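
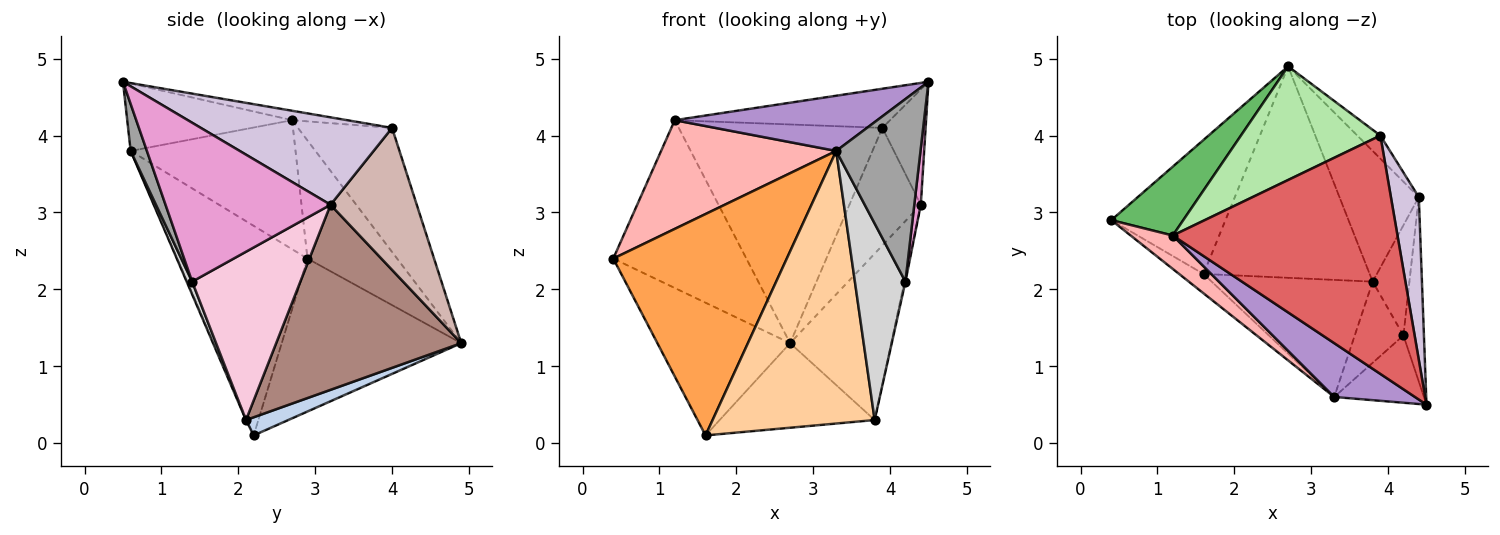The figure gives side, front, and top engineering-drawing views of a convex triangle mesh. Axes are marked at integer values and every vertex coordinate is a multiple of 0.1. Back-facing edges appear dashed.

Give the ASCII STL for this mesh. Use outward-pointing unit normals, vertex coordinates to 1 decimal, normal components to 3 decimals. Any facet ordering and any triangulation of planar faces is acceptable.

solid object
 facet normal -0.689 0.510 -0.515
  outer loop
   vertex 1.6 2.2 0.1
   vertex 0.4 2.9 2.4
   vertex 2.7 4.9 1.3
  endloop
 endfacet
 facet normal 0.101 0.370 -0.924
  outer loop
   vertex 3.8 2.1 0.3
   vertex 1.6 2.2 0.1
   vertex 2.7 4.9 1.3
  endloop
 endfacet
 facet normal -0.599 -0.798 -0.070
  outer loop
   vertex 3.3 0.6 3.8
   vertex 0.4 2.9 2.4
   vertex 1.6 2.2 0.1
  endloop
 endfacet
 facet normal -0.006 -0.919 -0.395
  outer loop
   vertex 3.3 0.6 3.8
   vertex 1.6 2.2 0.1
   vertex 3.8 2.1 0.3
  endloop
 endfacet
 facet normal -0.529 0.785 0.322
  outer loop
   vertex 1.2 2.7 4.2
   vertex 2.7 4.9 1.3
   vertex 0.4 2.9 2.4
  endloop
 endfacet
 facet normal -0.380 0.821 0.427
  outer loop
   vertex 1.2 2.7 4.2
   vertex 3.9 4.0 4.1
   vertex 2.7 4.9 1.3
  endloop
 endfacet
 facet normal -0.041 0.162 0.986
  outer loop
   vertex 1.2 2.7 4.2
   vertex 4.5 0.5 4.7
   vertex 3.9 4.0 4.1
  endloop
 endfacet
 facet normal -0.669 -0.711 0.218
  outer loop
   vertex 1.2 2.7 4.2
   vertex 0.4 2.9 2.4
   vertex 3.3 0.6 3.8
  endloop
 endfacet
 facet normal -0.504 -0.619 0.603
  outer loop
   vertex 1.2 2.7 4.2
   vertex 3.3 0.6 3.8
   vertex 4.5 0.5 4.7
  endloop
 endfacet
 facet normal 0.931 0.211 0.297
  outer loop
   vertex 4.4 3.2 3.1
   vertex 3.9 4.0 4.1
   vertex 4.5 0.5 4.7
  endloop
 endfacet
 facet normal 0.821 0.449 -0.352
  outer loop
   vertex 4.4 3.2 3.1
   vertex 3.8 2.1 0.3
   vertex 2.7 4.9 1.3
  endloop
 endfacet
 facet normal 0.764 0.633 -0.124
  outer loop
   vertex 4.4 3.2 3.1
   vertex 2.7 4.9 1.3
   vertex 3.9 4.0 4.1
  endloop
 endfacet
 facet normal 0.991 -0.039 -0.128
  outer loop
   vertex 4.2 1.4 2.1
   vertex 4.4 3.2 3.1
   vertex 4.5 0.5 4.7
  endloop
 endfacet
 facet normal 0.977 0.010 -0.213
  outer loop
   vertex 4.2 1.4 2.1
   vertex 3.8 2.1 0.3
   vertex 4.4 3.2 3.1
  endloop
 endfacet
 facet normal 0.178 -0.923 -0.340
  outer loop
   vertex 4.2 1.4 2.1
   vertex 4.5 0.5 4.7
   vertex 3.3 0.6 3.8
  endloop
 endfacet
 facet normal 0.100 -0.920 -0.380
  outer loop
   vertex 4.2 1.4 2.1
   vertex 3.3 0.6 3.8
   vertex 3.8 2.1 0.3
  endloop
 endfacet
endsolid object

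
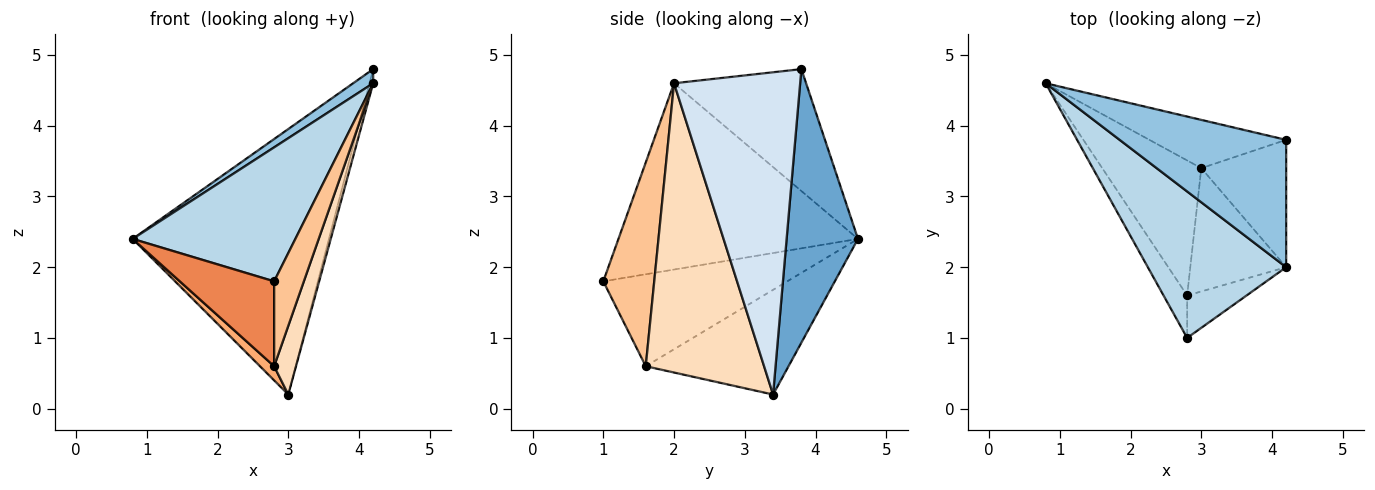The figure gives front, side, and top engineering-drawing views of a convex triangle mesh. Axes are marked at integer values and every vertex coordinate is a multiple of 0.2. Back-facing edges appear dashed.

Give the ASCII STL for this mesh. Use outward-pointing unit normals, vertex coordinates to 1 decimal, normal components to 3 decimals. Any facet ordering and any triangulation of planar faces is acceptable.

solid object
 facet normal 0.337 0.926 -0.168
  outer loop
   vertex 3.0 3.4 0.2
   vertex 0.8 4.6 2.4
   vertex 4.2 3.8 4.8
  endloop
 endfacet
 facet normal -0.588 -0.089 0.804
  outer loop
   vertex 4.2 2.0 4.6
   vertex 4.2 3.8 4.8
   vertex 0.8 4.6 2.4
  endloop
 endfacet
 facet normal -0.705 -0.479 0.523
  outer loop
   vertex 4.2 2.0 4.6
   vertex 0.8 4.6 2.4
   vertex 2.8 1.0 1.8
  endloop
 endfacet
 facet normal 0.967 0.028 -0.255
  outer loop
   vertex 4.2 2.0 4.6
   vertex 3.0 3.4 0.2
   vertex 4.2 3.8 4.8
  endloop
 endfacet
 facet normal -0.868 -0.445 -0.222
  outer loop
   vertex 2.8 1.6 0.6
   vertex 2.8 1.0 1.8
   vertex 0.8 4.6 2.4
  endloop
 endfacet
 facet normal -0.725 -0.072 -0.685
  outer loop
   vertex 2.8 1.6 0.6
   vertex 0.8 4.6 2.4
   vertex 3.0 3.4 0.2
  endloop
 endfacet
 facet normal 0.838 -0.489 -0.244
  outer loop
   vertex 2.8 1.6 0.6
   vertex 4.2 2.0 4.6
   vertex 2.8 1.0 1.8
  endloop
 endfacet
 facet normal 0.935 -0.173 -0.310
  outer loop
   vertex 2.8 1.6 0.6
   vertex 3.0 3.4 0.2
   vertex 4.2 2.0 4.6
  endloop
 endfacet
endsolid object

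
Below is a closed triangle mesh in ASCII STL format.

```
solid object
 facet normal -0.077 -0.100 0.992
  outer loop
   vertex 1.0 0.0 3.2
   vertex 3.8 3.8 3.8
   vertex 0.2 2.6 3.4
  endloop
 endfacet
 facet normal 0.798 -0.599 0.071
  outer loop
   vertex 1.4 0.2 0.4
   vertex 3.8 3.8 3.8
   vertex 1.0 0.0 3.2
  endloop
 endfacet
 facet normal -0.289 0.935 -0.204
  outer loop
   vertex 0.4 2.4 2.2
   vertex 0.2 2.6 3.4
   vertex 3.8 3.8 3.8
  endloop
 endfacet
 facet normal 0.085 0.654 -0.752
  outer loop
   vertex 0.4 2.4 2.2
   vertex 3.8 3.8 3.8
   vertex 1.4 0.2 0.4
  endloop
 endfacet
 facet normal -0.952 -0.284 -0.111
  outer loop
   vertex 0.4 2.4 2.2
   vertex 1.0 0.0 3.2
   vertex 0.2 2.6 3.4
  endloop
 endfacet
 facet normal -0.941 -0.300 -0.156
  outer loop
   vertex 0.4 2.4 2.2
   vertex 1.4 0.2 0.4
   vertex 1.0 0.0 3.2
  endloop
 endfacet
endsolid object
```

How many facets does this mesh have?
6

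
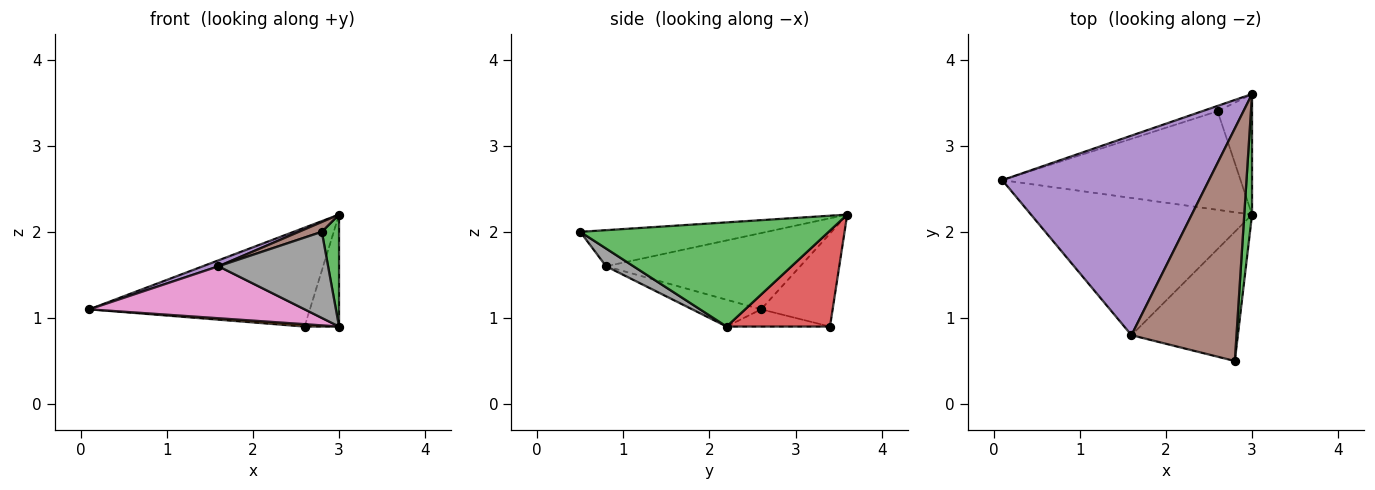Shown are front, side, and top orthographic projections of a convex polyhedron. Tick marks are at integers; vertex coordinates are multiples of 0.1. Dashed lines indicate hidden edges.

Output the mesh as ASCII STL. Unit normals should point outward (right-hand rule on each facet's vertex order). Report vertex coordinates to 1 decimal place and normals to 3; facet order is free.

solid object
 facet normal -0.308 0.950 -0.051
  outer loop
   vertex 2.6 3.4 0.9
   vertex 0.1 2.6 1.1
   vertex 3.0 3.6 2.2
  endloop
 endfacet
 facet normal -0.072 -0.024 -0.997
  outer loop
   vertex 3.0 2.2 0.9
   vertex 0.1 2.6 1.1
   vertex 2.6 3.4 0.9
  endloop
 endfacet
 facet normal 0.995 -0.069 0.074
  outer loop
   vertex 3.0 2.2 0.9
   vertex 3.0 3.6 2.2
   vertex 2.8 0.5 2.0
  endloop
 endfacet
 facet normal 0.898 0.299 -0.322
  outer loop
   vertex 3.0 2.2 0.9
   vertex 2.6 3.4 0.9
   vertex 3.0 3.6 2.2
  endloop
 endfacet
 facet normal -0.346 -0.028 0.938
  outer loop
   vertex 1.6 0.8 1.6
   vertex 3.0 3.6 2.2
   vertex 0.1 2.6 1.1
  endloop
 endfacet
 facet normal -0.325 -0.040 0.945
  outer loop
   vertex 1.6 0.8 1.6
   vertex 2.8 0.5 2.0
   vertex 3.0 3.6 2.2
  endloop
 endfacet
 facet normal -0.113 -0.352 -0.929
  outer loop
   vertex 1.6 0.8 1.6
   vertex 0.1 2.6 1.1
   vertex 3.0 2.2 0.9
  endloop
 endfacet
 facet normal 0.137 -0.549 -0.824
  outer loop
   vertex 1.6 0.8 1.6
   vertex 3.0 2.2 0.9
   vertex 2.8 0.5 2.0
  endloop
 endfacet
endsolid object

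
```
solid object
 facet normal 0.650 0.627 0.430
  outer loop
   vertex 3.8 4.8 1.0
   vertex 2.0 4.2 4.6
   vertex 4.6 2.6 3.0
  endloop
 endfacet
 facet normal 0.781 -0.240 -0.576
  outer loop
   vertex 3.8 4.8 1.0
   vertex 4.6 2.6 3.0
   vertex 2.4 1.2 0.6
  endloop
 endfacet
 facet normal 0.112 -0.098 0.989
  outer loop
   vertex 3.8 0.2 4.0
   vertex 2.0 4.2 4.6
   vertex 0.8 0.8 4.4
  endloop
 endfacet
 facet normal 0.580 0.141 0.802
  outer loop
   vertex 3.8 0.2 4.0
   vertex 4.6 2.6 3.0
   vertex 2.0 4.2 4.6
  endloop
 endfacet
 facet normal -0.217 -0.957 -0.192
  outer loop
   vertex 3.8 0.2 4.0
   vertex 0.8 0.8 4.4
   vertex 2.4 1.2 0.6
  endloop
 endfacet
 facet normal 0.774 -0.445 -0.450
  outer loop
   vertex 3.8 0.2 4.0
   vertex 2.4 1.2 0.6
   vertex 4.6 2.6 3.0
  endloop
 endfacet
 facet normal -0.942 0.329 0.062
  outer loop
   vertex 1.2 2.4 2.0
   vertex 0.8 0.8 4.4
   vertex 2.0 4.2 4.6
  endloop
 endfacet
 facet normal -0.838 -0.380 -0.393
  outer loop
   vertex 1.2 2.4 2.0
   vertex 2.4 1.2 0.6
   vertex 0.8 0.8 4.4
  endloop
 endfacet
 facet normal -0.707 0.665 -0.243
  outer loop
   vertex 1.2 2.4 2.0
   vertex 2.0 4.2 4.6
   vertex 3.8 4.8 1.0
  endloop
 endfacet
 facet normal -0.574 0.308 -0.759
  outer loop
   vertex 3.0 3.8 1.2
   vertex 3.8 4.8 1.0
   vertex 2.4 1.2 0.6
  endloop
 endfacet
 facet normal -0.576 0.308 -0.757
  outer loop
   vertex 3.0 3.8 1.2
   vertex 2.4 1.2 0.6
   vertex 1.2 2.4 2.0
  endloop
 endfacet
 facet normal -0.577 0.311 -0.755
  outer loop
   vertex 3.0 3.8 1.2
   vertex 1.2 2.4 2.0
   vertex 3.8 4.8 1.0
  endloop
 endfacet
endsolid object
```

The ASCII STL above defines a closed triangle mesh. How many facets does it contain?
12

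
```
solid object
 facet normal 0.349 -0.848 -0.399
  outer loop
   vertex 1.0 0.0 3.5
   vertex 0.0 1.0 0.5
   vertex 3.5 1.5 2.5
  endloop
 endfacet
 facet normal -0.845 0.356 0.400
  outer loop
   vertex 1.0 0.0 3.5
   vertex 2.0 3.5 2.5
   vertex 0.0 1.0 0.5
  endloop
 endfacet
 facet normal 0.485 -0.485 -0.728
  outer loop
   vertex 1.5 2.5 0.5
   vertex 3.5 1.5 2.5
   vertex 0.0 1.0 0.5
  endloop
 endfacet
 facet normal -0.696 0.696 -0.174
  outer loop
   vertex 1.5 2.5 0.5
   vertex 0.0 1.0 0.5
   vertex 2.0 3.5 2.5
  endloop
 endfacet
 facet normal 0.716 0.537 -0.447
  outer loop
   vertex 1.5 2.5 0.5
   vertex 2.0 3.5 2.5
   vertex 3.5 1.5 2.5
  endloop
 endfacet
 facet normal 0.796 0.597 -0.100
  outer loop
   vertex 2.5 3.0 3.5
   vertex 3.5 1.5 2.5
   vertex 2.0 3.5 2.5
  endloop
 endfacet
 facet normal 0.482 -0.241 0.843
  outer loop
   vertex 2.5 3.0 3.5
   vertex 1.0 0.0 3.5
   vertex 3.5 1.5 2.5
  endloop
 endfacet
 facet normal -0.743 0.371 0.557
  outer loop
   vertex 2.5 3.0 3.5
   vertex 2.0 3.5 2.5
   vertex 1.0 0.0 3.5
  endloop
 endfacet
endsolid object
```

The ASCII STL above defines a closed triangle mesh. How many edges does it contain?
12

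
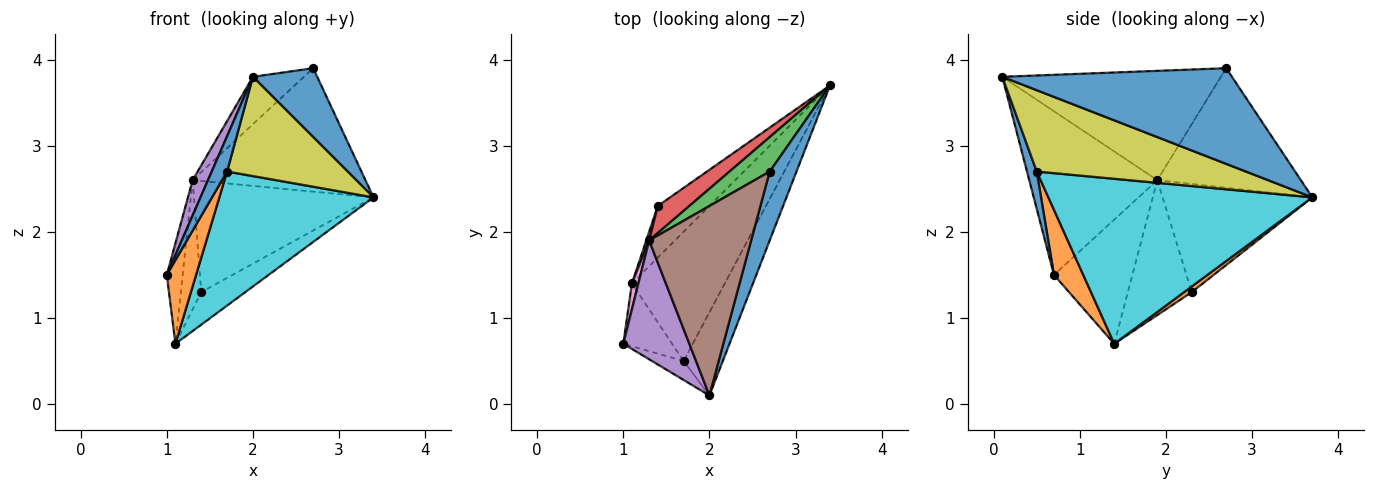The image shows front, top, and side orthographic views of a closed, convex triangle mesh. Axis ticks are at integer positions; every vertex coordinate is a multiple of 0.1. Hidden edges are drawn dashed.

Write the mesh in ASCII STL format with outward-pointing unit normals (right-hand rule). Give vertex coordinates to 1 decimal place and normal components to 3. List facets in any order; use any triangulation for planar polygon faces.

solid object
 facet normal 0.930 -0.260 0.260
  outer loop
   vertex 2.7 2.7 3.9
   vertex 2.0 0.1 3.8
   vertex 3.4 3.7 2.4
  endloop
 endfacet
 facet normal 0.092 0.531 -0.842
  outer loop
   vertex 1.1 1.4 0.7
   vertex 1.4 2.3 1.3
   vertex 3.4 3.7 2.4
  endloop
 endfacet
 facet normal -0.625 0.752 0.210
  outer loop
   vertex 1.3 1.9 2.6
   vertex 2.7 2.7 3.9
   vertex 3.4 3.7 2.4
  endloop
 endfacet
 facet normal -0.630 0.755 0.184
  outer loop
   vertex 1.3 1.9 2.6
   vertex 3.4 3.7 2.4
   vertex 1.4 2.3 1.3
  endloop
 endfacet
 facet normal -0.922 -0.110 0.372
  outer loop
   vertex 1.3 1.9 2.6
   vertex 1.0 0.7 1.5
   vertex 2.0 0.1 3.8
  endloop
 endfacet
 facet normal -0.721 0.168 0.673
  outer loop
   vertex 1.3 1.9 2.6
   vertex 2.0 0.1 3.8
   vertex 2.7 2.7 3.9
  endloop
 endfacet
 facet normal -0.979 0.198 0.051
  outer loop
   vertex 1.3 1.9 2.6
   vertex 1.1 1.4 0.7
   vertex 1.0 0.7 1.5
  endloop
 endfacet
 facet normal -0.952 0.304 0.020
  outer loop
   vertex 1.3 1.9 2.6
   vertex 1.4 2.3 1.3
   vertex 1.1 1.4 0.7
  endloop
 endfacet
 facet normal 0.799 -0.461 -0.386
  outer loop
   vertex 1.7 0.5 2.7
   vertex 3.4 3.7 2.4
   vertex 2.0 0.1 3.8
  endloop
 endfacet
 facet normal 0.777 -0.454 -0.437
  outer loop
   vertex 1.7 0.5 2.7
   vertex 1.1 1.4 0.7
   vertex 3.4 3.7 2.4
  endloop
 endfacet
 facet normal 0.488 -0.769 -0.413
  outer loop
   vertex 1.7 0.5 2.7
   vertex 2.0 0.1 3.8
   vertex 1.0 0.7 1.5
  endloop
 endfacet
 facet normal 0.625 -0.625 -0.469
  outer loop
   vertex 1.7 0.5 2.7
   vertex 1.0 0.7 1.5
   vertex 1.1 1.4 0.7
  endloop
 endfacet
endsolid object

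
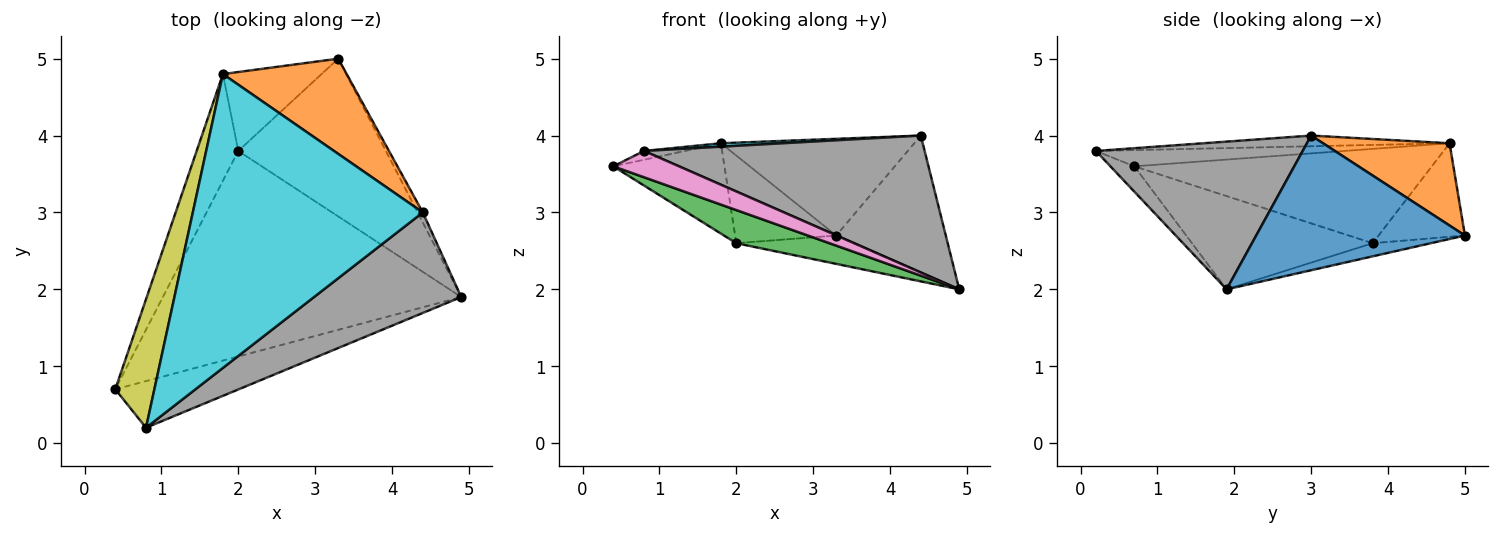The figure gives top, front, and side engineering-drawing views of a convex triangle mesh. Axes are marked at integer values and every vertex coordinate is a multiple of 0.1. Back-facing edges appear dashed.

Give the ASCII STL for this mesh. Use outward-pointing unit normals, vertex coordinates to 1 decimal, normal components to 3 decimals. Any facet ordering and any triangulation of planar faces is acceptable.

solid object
 facet normal 0.885 0.464 -0.034
  outer loop
   vertex 4.4 3.0 4.0
   vertex 4.9 1.9 2.0
   vertex 3.3 5.0 2.7
  endloop
 endfacet
 facet normal 0.423 0.646 0.636
  outer loop
   vertex 1.8 4.8 3.9
   vertex 4.4 3.0 4.0
   vertex 3.3 5.0 2.7
  endloop
 endfacet
 facet normal -0.295 -0.152 -0.943
  outer loop
   vertex 2.0 3.8 2.6
   vertex 4.9 1.9 2.0
   vertex 0.4 0.7 3.6
  endloop
 endfacet
 facet normal -0.087 0.176 -0.980
  outer loop
   vertex 2.0 3.8 2.6
   vertex 3.3 5.0 2.7
   vertex 4.9 1.9 2.0
  endloop
 endfacet
 facet normal -0.866 0.324 -0.382
  outer loop
   vertex 2.0 3.8 2.6
   vertex 0.4 0.7 3.6
   vertex 1.8 4.8 3.9
  endloop
 endfacet
 facet normal -0.536 0.627 -0.565
  outer loop
   vertex 2.0 3.8 2.6
   vertex 1.8 4.8 3.9
   vertex 3.3 5.0 2.7
  endloop
 endfacet
 facet normal -0.176 -0.484 -0.857
  outer loop
   vertex 0.8 0.2 3.8
   vertex 0.4 0.7 3.6
   vertex 4.9 1.9 2.0
  endloop
 endfacet
 facet normal 0.511 -0.693 0.509
  outer loop
   vertex 0.8 0.2 3.8
   vertex 4.9 1.9 2.0
   vertex 4.4 3.0 4.0
  endloop
 endfacet
 facet normal -0.382 0.063 0.922
  outer loop
   vertex 0.8 0.2 3.8
   vertex 1.8 4.8 3.9
   vertex 0.4 0.7 3.6
  endloop
 endfacet
 facet normal -0.046 -0.012 0.999
  outer loop
   vertex 0.8 0.2 3.8
   vertex 4.4 3.0 4.0
   vertex 1.8 4.8 3.9
  endloop
 endfacet
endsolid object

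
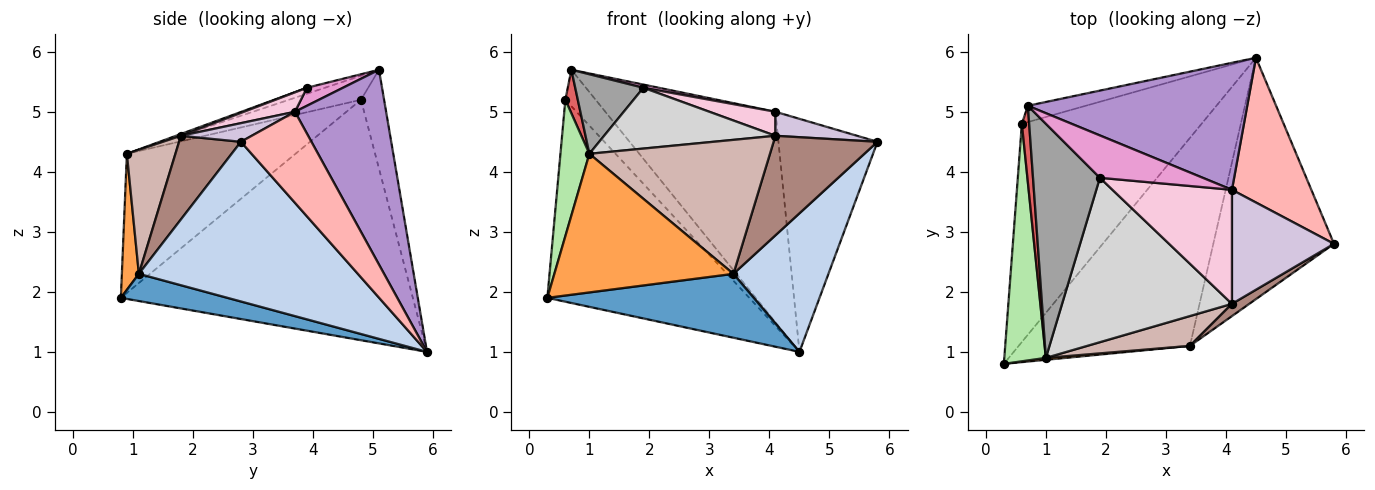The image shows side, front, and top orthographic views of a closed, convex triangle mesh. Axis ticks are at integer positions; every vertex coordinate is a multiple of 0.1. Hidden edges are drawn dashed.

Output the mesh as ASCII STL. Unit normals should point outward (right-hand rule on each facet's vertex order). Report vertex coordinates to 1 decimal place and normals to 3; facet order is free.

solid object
 facet normal 0.150 -0.290 -0.945
  outer loop
   vertex 3.4 1.1 2.3
   vertex 0.3 0.8 1.9
   vertex 4.5 5.9 1.0
  endloop
 endfacet
 facet normal 0.754 -0.327 -0.570
  outer loop
   vertex 3.4 1.1 2.3
   vertex 4.5 5.9 1.0
   vertex 5.8 2.8 4.5
  endloop
 endfacet
 facet normal 0.095 -0.995 0.014
  outer loop
   vertex 3.4 1.1 2.3
   vertex 1.0 0.9 4.3
   vertex 0.3 0.8 1.9
  endloop
 endfacet
 facet normal -0.701 0.485 -0.524
  outer loop
   vertex 0.6 4.8 5.2
   vertex 4.5 5.9 1.0
   vertex 0.3 0.8 1.9
  endloop
 endfacet
 facet normal -0.572 0.749 -0.335
  outer loop
   vertex 0.6 4.8 5.2
   vertex 0.7 5.1 5.7
   vertex 4.5 5.9 1.0
  endloop
 endfacet
 facet normal -0.945 -0.162 0.283
  outer loop
   vertex 0.6 4.8 5.2
   vertex 0.3 0.8 1.9
   vertex 1.0 0.9 4.3
  endloop
 endfacet
 facet normal -0.944 -0.163 0.287
  outer loop
   vertex 0.6 4.8 5.2
   vertex 1.0 0.9 4.3
   vertex 0.7 5.1 5.7
  endloop
 endfacet
 facet normal 0.518 0.727 0.452
  outer loop
   vertex 4.1 3.7 5.0
   vertex 5.8 2.8 4.5
   vertex 4.5 5.9 1.0
  endloop
 endfacet
 facet normal 0.417 0.778 0.470
  outer loop
   vertex 4.1 3.7 5.0
   vertex 4.5 5.9 1.0
   vertex 0.7 5.1 5.7
  endloop
 endfacet
 facet normal 0.176 -0.203 0.963
  outer loop
   vertex 4.1 1.8 4.6
   vertex 5.8 2.8 4.5
   vertex 4.1 3.7 5.0
  endloop
 endfacet
 facet normal 0.509 -0.854 0.105
  outer loop
   vertex 4.1 1.8 4.6
   vertex 3.4 1.1 2.3
   vertex 5.8 2.8 4.5
  endloop
 endfacet
 facet normal 0.254 -0.944 0.210
  outer loop
   vertex 4.1 1.8 4.6
   vertex 1.0 0.9 4.3
   vertex 3.4 1.1 2.3
  endloop
 endfacet
 facet normal 0.172 -0.074 0.982
  outer loop
   vertex 1.9 3.9 5.4
   vertex 4.1 3.7 5.0
   vertex 0.7 5.1 5.7
  endloop
 endfacet
 facet normal 0.157 -0.203 0.966
  outer loop
   vertex 1.9 3.9 5.4
   vertex 4.1 1.8 4.6
   vertex 4.1 3.7 5.0
  endloop
 endfacet
 facet normal -0.085 -0.321 0.943
  outer loop
   vertex 1.9 3.9 5.4
   vertex 0.7 5.1 5.7
   vertex 1.0 0.9 4.3
  endloop
 endfacet
 facet normal 0.010 -0.347 0.938
  outer loop
   vertex 1.9 3.9 5.4
   vertex 1.0 0.9 4.3
   vertex 4.1 1.8 4.6
  endloop
 endfacet
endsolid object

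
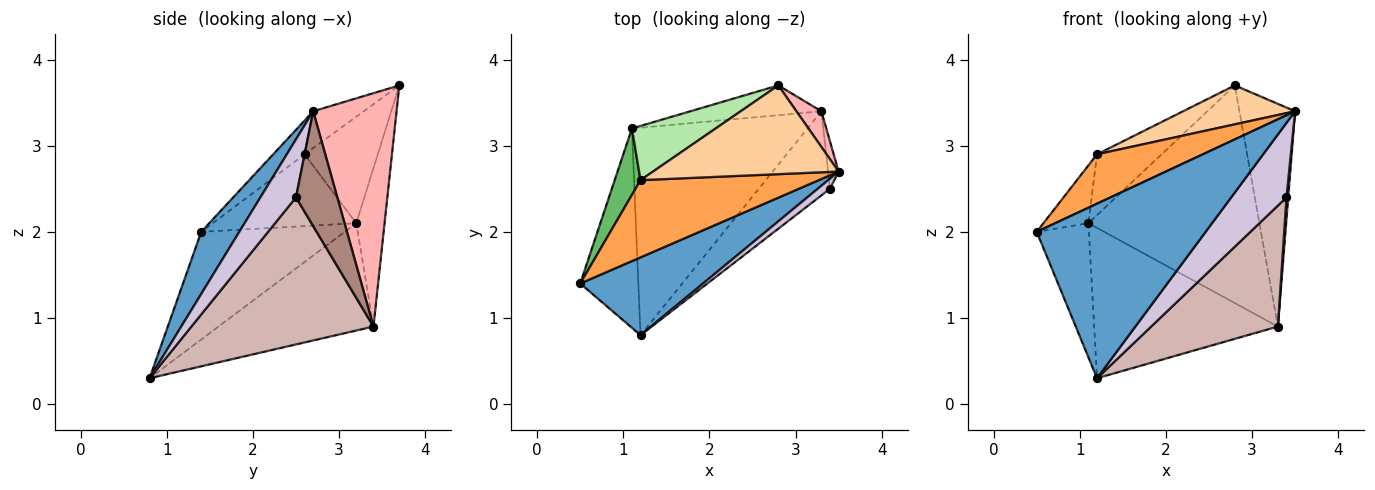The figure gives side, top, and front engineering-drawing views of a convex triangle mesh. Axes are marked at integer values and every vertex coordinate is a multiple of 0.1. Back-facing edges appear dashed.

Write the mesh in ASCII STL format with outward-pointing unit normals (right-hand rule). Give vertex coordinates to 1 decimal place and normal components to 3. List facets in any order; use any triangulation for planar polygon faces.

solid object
 facet normal 0.202 -0.895 0.399
  outer loop
   vertex 1.2 0.8 0.3
   vertex 3.5 2.7 3.4
   vertex 0.5 1.4 2.0
  endloop
 endfacet
 facet normal -0.838 0.305 -0.453
  outer loop
   vertex 1.1 3.2 2.1
   vertex 1.2 0.8 0.3
   vertex 0.5 1.4 2.0
  endloop
 endfacet
 facet normal -0.158 -0.532 0.832
  outer loop
   vertex 1.2 2.6 2.9
   vertex 0.5 1.4 2.0
   vertex 3.5 2.7 3.4
  endloop
 endfacet
 facet normal -0.179 -0.395 0.901
  outer loop
   vertex 1.2 2.6 2.9
   vertex 3.5 2.7 3.4
   vertex 2.8 3.7 3.7
  endloop
 endfacet
 facet normal -0.902 0.283 0.325
  outer loop
   vertex 1.2 2.6 2.9
   vertex 1.1 3.2 2.1
   vertex 0.5 1.4 2.0
  endloop
 endfacet
 facet normal -0.646 0.570 0.508
  outer loop
   vertex 1.2 2.6 2.9
   vertex 2.8 3.7 3.7
   vertex 1.1 3.2 2.1
  endloop
 endfacet
 facet normal -0.444 0.526 -0.726
  outer loop
   vertex 3.3 3.4 0.9
   vertex 1.2 0.8 0.3
   vertex 1.1 3.2 2.1
  endloop
 endfacet
 facet normal 0.828 0.553 0.089
  outer loop
   vertex 3.3 3.4 0.9
   vertex 2.8 3.7 3.7
   vertex 3.5 2.7 3.4
  endloop
 endfacet
 facet normal -0.162 0.978 -0.134
  outer loop
   vertex 3.3 3.4 0.9
   vertex 1.1 3.2 2.1
   vertex 2.8 3.7 3.7
  endloop
 endfacet
 facet normal 0.537 -0.836 0.113
  outer loop
   vertex 3.4 2.5 2.4
   vertex 3.5 2.7 3.4
   vertex 1.2 0.8 0.3
  endloop
 endfacet
 facet normal 0.995 -0.041 -0.091
  outer loop
   vertex 3.4 2.5 2.4
   vertex 3.3 3.4 0.9
   vertex 3.5 2.7 3.4
  endloop
 endfacet
 facet normal 0.763 -0.531 -0.369
  outer loop
   vertex 3.4 2.5 2.4
   vertex 1.2 0.8 0.3
   vertex 3.3 3.4 0.9
  endloop
 endfacet
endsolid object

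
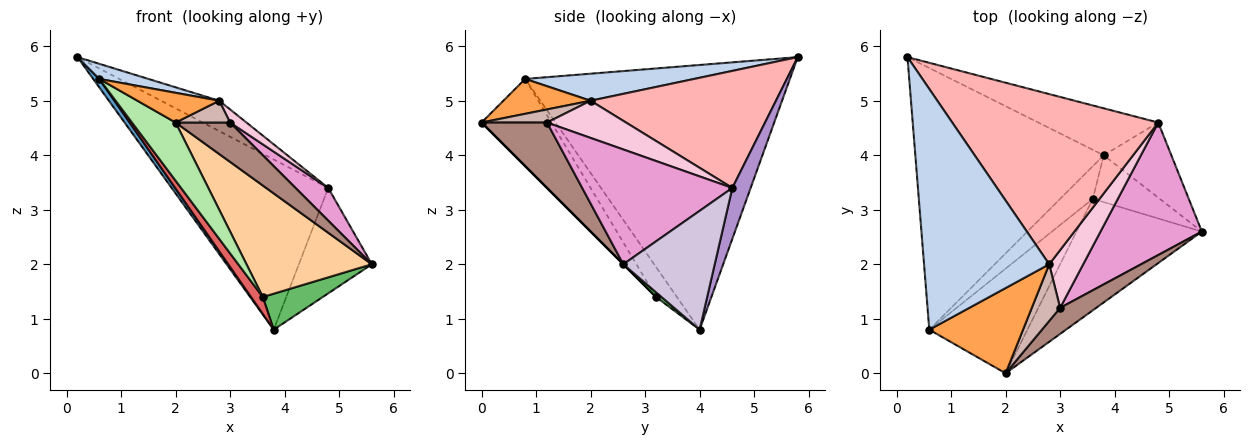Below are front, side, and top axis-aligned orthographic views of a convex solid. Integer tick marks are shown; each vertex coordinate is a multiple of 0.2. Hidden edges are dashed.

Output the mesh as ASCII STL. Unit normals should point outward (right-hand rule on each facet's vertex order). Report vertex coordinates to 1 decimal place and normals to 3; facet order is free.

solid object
 facet normal -0.815 -0.019 -0.580
  outer loop
   vertex 0.6 0.8 5.4
   vertex 0.2 5.8 5.8
   vertex 3.8 4.0 0.8
  endloop
 endfacet
 facet normal 0.211 -0.061 0.976
  outer loop
   vertex 0.6 0.8 5.4
   vertex 2.8 2.0 5.0
   vertex 0.2 5.8 5.8
  endloop
 endfacet
 facet normal 0.331 -0.311 0.891
  outer loop
   vertex 0.6 0.8 5.4
   vertex 2.0 0.0 4.6
   vertex 2.8 2.0 5.0
  endloop
 endfacet
 facet normal 0.000 -0.707 -0.707
  outer loop
   vertex 3.6 3.2 1.4
   vertex 5.6 2.6 2.0
   vertex 2.0 0.0 4.6
  endloop
 endfacet
 facet normal 0.055 -0.608 -0.792
  outer loop
   vertex 3.6 3.2 1.4
   vertex 3.8 4.0 0.8
   vertex 5.6 2.6 2.0
  endloop
 endfacet
 facet normal -0.614 -0.383 -0.690
  outer loop
   vertex 3.6 3.2 1.4
   vertex 2.0 0.0 4.6
   vertex 0.6 0.8 5.4
  endloop
 endfacet
 facet normal -0.631 -0.358 -0.688
  outer loop
   vertex 3.6 3.2 1.4
   vertex 0.6 0.8 5.4
   vertex 3.8 4.0 0.8
  endloop
 endfacet
 facet normal 0.488 0.153 0.859
  outer loop
   vertex 4.8 4.6 3.4
   vertex 0.2 5.8 5.8
   vertex 2.8 2.0 5.0
  endloop
 endfacet
 facet normal 0.112 0.958 -0.264
  outer loop
   vertex 4.8 4.6 3.4
   vertex 3.8 4.0 0.8
   vertex 0.2 5.8 5.8
  endloop
 endfacet
 facet normal 0.714 0.570 -0.406
  outer loop
   vertex 4.8 4.6 3.4
   vertex 5.6 2.6 2.0
   vertex 3.8 4.0 0.8
  endloop
 endfacet
 facet normal 0.707 -0.589 0.390
  outer loop
   vertex 3.0 1.2 4.6
   vertex 2.0 0.0 4.6
   vertex 5.6 2.6 2.0
  endloop
 endfacet
 facet normal 0.396 -0.330 0.857
  outer loop
   vertex 3.0 1.2 4.6
   vertex 2.8 2.0 5.0
   vertex 2.0 0.0 4.6
  endloop
 endfacet
 facet normal 0.740 -0.161 0.653
  outer loop
   vertex 3.0 1.2 4.6
   vertex 5.6 2.6 2.0
   vertex 4.8 4.6 3.4
  endloop
 endfacet
 facet normal 0.730 -0.151 0.667
  outer loop
   vertex 3.0 1.2 4.6
   vertex 4.8 4.6 3.4
   vertex 2.8 2.0 5.0
  endloop
 endfacet
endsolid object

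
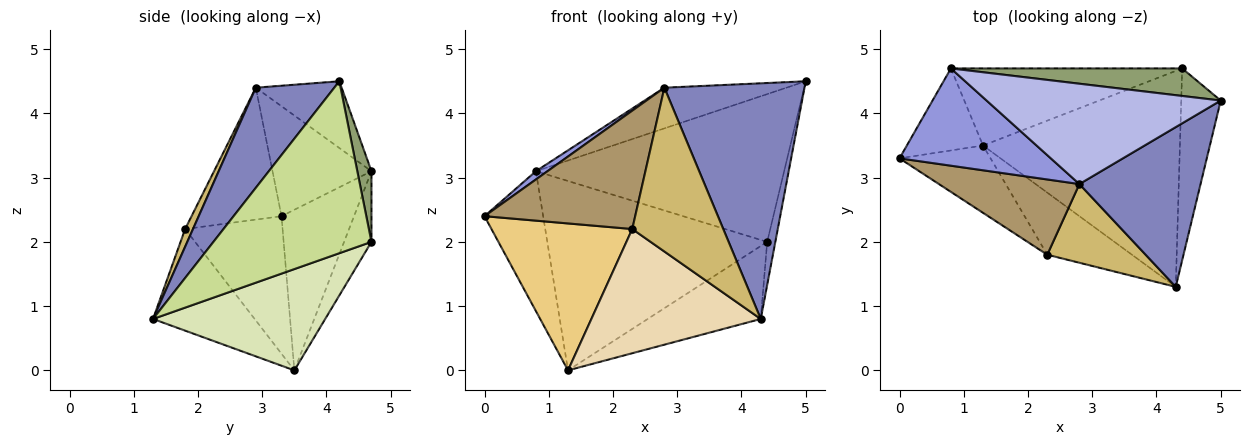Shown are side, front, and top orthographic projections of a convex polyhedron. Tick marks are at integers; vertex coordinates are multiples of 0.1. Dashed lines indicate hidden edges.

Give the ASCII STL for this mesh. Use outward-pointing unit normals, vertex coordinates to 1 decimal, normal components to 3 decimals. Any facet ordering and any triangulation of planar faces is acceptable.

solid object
 facet normal -0.730 0.590 -0.346
  outer loop
   vertex 0.8 4.7 3.1
   vertex 1.3 3.5 0.0
   vertex 0.0 3.3 2.4
  endloop
 endfacet
 facet normal 0.421 -0.751 0.509
  outer loop
   vertex 2.8 2.9 4.4
   vertex 4.3 1.3 0.8
   vertex 5.0 4.2 4.5
  endloop
 endfacet
 facet normal -0.586 -0.069 0.807
  outer loop
   vertex 2.8 2.9 4.4
   vertex 0.8 4.7 3.1
   vertex 0.0 3.3 2.4
  endloop
 endfacet
 facet normal -0.255 0.363 0.896
  outer loop
   vertex 2.8 2.9 4.4
   vertex 5.0 4.2 4.5
   vertex 0.8 4.7 3.1
  endloop
 endfacet
 facet normal 0.056 0.982 0.183
  outer loop
   vertex 4.4 4.7 2.0
   vertex 0.8 4.7 3.1
   vertex 5.0 4.2 4.5
  endloop
 endfacet
 facet normal -0.114 0.920 -0.375
  outer loop
   vertex 4.4 4.7 2.0
   vertex 1.3 3.5 0.0
   vertex 0.8 4.7 3.1
  endloop
 endfacet
 facet normal 0.973 0.050 -0.224
  outer loop
   vertex 4.4 4.7 2.0
   vertex 5.0 4.2 4.5
   vertex 4.3 1.3 0.8
  endloop
 endfacet
 facet normal 0.438 0.288 -0.852
  outer loop
   vertex 4.4 4.7 2.0
   vertex 4.3 1.3 0.8
   vertex 1.3 3.5 0.0
  endloop
 endfacet
 facet normal -0.450 -0.754 0.479
  outer loop
   vertex 2.3 1.8 2.2
   vertex 2.8 2.9 4.4
   vertex 0.0 3.3 2.4
  endloop
 endfacet
 facet normal 0.078 -0.899 0.432
  outer loop
   vertex 2.3 1.8 2.2
   vertex 4.3 1.3 0.8
   vertex 2.8 2.9 4.4
  endloop
 endfacet
 facet normal -0.533 -0.770 -0.353
  outer loop
   vertex 2.3 1.8 2.2
   vertex 0.0 3.3 2.4
   vertex 1.3 3.5 0.0
  endloop
 endfacet
 facet normal -0.473 -0.788 -0.394
  outer loop
   vertex 2.3 1.8 2.2
   vertex 1.3 3.5 0.0
   vertex 4.3 1.3 0.8
  endloop
 endfacet
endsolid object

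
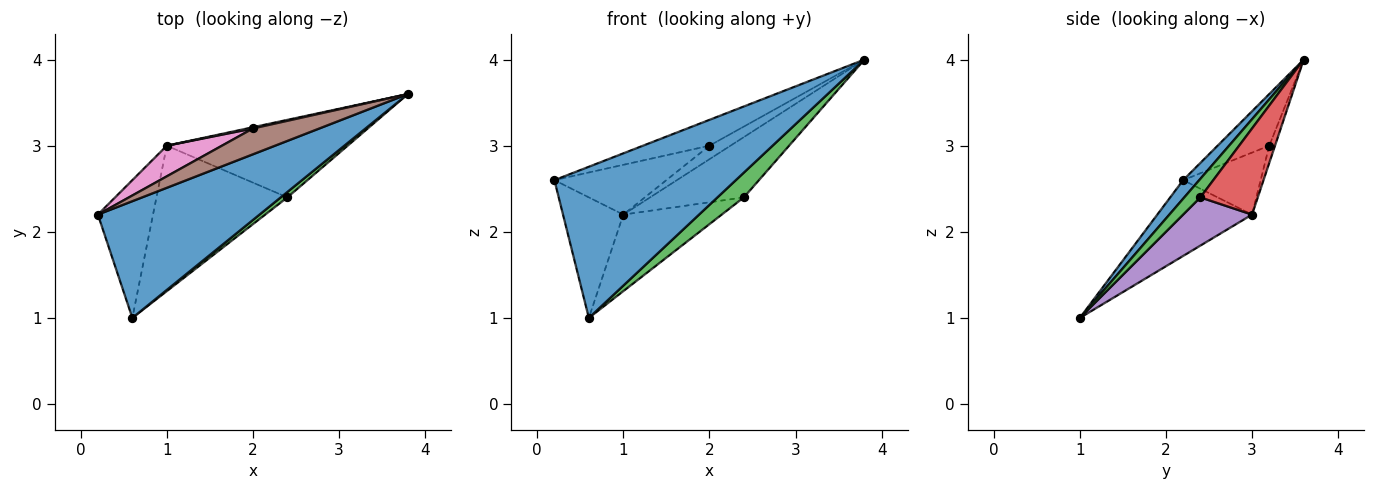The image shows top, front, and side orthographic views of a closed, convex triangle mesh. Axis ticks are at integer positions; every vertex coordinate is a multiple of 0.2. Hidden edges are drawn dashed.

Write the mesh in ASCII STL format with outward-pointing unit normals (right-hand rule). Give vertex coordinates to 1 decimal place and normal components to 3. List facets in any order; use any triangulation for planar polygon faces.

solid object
 facet normal 0.070 -0.790 0.610
  outer loop
   vertex 0.6 1.0 1.0
   vertex 3.8 3.6 4.0
   vertex 0.2 2.2 2.6
  endloop
 endfacet
 facet normal -0.719 0.458 -0.523
  outer loop
   vertex 1.0 3.0 2.2
   vertex 0.6 1.0 1.0
   vertex 0.2 2.2 2.6
  endloop
 endfacet
 facet normal 0.511 -0.840 0.183
  outer loop
   vertex 2.4 2.4 2.4
   vertex 3.8 3.6 4.0
   vertex 0.6 1.0 1.0
  endloop
 endfacet
 facet normal 0.352 0.575 -0.739
  outer loop
   vertex 2.4 2.4 2.4
   vertex 1.0 3.0 2.2
   vertex 3.8 3.6 4.0
  endloop
 endfacet
 facet normal 0.310 0.443 -0.841
  outer loop
   vertex 2.4 2.4 2.4
   vertex 0.6 1.0 1.0
   vertex 1.0 3.0 2.2
  endloop
 endfacet
 facet normal -0.482 0.620 0.620
  outer loop
   vertex 2.0 3.2 3.0
   vertex 0.2 2.2 2.6
   vertex 3.8 3.6 4.0
  endloop
 endfacet
 facet normal -0.508 0.734 0.451
  outer loop
   vertex 2.0 3.2 3.0
   vertex 1.0 3.0 2.2
   vertex 0.2 2.2 2.6
  endloop
 endfacet
 facet normal -0.262 0.961 0.087
  outer loop
   vertex 2.0 3.2 3.0
   vertex 3.8 3.6 4.0
   vertex 1.0 3.0 2.2
  endloop
 endfacet
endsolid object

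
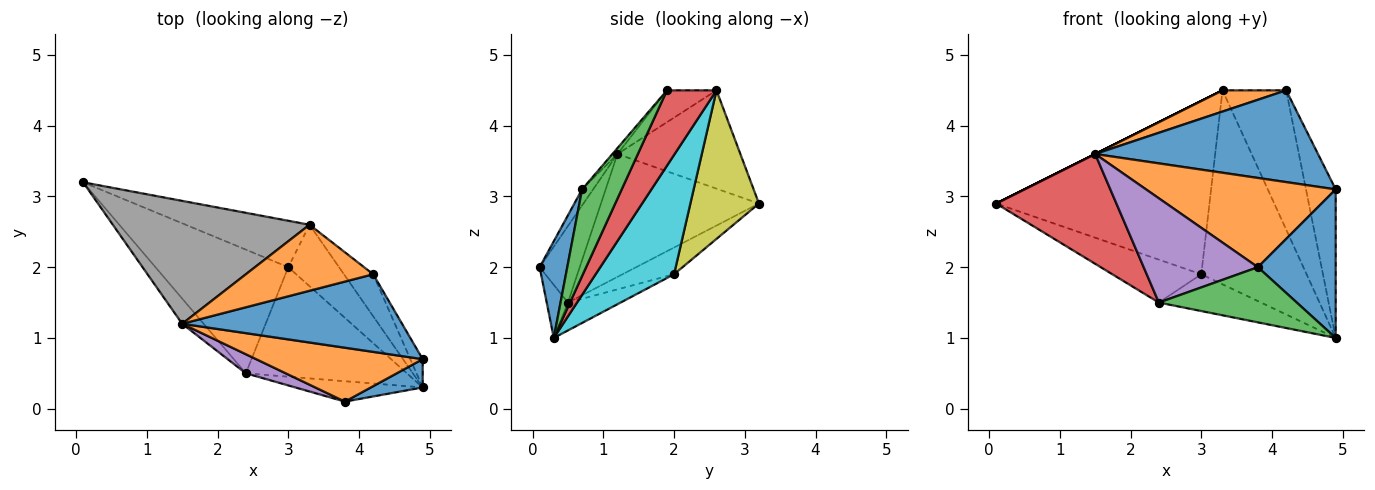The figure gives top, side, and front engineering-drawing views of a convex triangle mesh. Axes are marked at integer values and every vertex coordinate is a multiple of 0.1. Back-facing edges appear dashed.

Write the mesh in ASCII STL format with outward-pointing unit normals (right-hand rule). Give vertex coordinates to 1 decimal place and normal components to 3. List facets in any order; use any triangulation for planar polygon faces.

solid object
 facet normal 0.329 -0.928 0.177
  outer loop
   vertex 4.9 0.3 1.0
   vertex 4.9 0.7 3.1
   vertex 3.8 0.1 2.0
  endloop
 endfacet
 facet normal -0.050 -0.855 0.516
  outer loop
   vertex 1.5 1.2 3.6
   vertex 3.8 0.1 2.0
   vertex 4.9 0.7 3.1
  endloop
 endfacet
 facet normal -0.143 -0.928 -0.343
  outer loop
   vertex 2.4 0.5 1.5
   vertex 4.9 0.3 1.0
   vertex 3.8 0.1 2.0
  endloop
 endfacet
 facet normal -0.788 -0.600 -0.138
  outer loop
   vertex 2.4 0.5 1.5
   vertex 1.5 1.2 3.6
   vertex 0.1 3.2 2.9
  endloop
 endfacet
 facet normal -0.326 -0.930 0.170
  outer loop
   vertex 2.4 0.5 1.5
   vertex 3.8 0.1 2.0
   vertex 1.5 1.2 3.6
  endloop
 endfacet
 facet normal -0.187 0.322 -0.928
  outer loop
   vertex 2.4 0.5 1.5
   vertex 0.1 3.2 2.9
   vertex 3.0 2.0 1.9
  endloop
 endfacet
 facet normal -0.162 0.314 -0.935
  outer loop
   vertex 2.4 0.5 1.5
   vertex 3.0 2.0 1.9
   vertex 4.9 0.3 1.0
  endloop
 endfacet
 facet normal -0.447 0.000 0.894
  outer loop
   vertex 3.3 2.6 4.5
   vertex 0.1 3.2 2.9
   vertex 1.5 1.2 3.6
  endloop
 endfacet
 facet normal 0.297 0.923 -0.247
  outer loop
   vertex 3.3 2.6 4.5
   vertex 3.0 2.0 1.9
   vertex 0.1 3.2 2.9
  endloop
 endfacet
 facet normal 0.579 0.777 -0.246
  outer loop
   vertex 3.3 2.6 4.5
   vertex 4.9 0.3 1.0
   vertex 3.0 2.0 1.9
  endloop
 endfacet
 facet normal -0.017 -0.763 0.646
  outer loop
   vertex 4.2 1.9 4.5
   vertex 1.5 1.2 3.6
   vertex 4.9 0.7 3.1
  endloop
 endfacet
 facet normal -0.232 -0.298 0.926
  outer loop
   vertex 4.2 1.9 4.5
   vertex 3.3 2.6 4.5
   vertex 1.5 1.2 3.6
  endloop
 endfacet
 facet normal 0.795 0.596 -0.114
  outer loop
   vertex 4.2 1.9 4.5
   vertex 4.9 0.7 3.1
   vertex 4.9 0.3 1.0
  endloop
 endfacet
 facet normal 0.597 0.768 -0.232
  outer loop
   vertex 4.2 1.9 4.5
   vertex 4.9 0.3 1.0
   vertex 3.3 2.6 4.5
  endloop
 endfacet
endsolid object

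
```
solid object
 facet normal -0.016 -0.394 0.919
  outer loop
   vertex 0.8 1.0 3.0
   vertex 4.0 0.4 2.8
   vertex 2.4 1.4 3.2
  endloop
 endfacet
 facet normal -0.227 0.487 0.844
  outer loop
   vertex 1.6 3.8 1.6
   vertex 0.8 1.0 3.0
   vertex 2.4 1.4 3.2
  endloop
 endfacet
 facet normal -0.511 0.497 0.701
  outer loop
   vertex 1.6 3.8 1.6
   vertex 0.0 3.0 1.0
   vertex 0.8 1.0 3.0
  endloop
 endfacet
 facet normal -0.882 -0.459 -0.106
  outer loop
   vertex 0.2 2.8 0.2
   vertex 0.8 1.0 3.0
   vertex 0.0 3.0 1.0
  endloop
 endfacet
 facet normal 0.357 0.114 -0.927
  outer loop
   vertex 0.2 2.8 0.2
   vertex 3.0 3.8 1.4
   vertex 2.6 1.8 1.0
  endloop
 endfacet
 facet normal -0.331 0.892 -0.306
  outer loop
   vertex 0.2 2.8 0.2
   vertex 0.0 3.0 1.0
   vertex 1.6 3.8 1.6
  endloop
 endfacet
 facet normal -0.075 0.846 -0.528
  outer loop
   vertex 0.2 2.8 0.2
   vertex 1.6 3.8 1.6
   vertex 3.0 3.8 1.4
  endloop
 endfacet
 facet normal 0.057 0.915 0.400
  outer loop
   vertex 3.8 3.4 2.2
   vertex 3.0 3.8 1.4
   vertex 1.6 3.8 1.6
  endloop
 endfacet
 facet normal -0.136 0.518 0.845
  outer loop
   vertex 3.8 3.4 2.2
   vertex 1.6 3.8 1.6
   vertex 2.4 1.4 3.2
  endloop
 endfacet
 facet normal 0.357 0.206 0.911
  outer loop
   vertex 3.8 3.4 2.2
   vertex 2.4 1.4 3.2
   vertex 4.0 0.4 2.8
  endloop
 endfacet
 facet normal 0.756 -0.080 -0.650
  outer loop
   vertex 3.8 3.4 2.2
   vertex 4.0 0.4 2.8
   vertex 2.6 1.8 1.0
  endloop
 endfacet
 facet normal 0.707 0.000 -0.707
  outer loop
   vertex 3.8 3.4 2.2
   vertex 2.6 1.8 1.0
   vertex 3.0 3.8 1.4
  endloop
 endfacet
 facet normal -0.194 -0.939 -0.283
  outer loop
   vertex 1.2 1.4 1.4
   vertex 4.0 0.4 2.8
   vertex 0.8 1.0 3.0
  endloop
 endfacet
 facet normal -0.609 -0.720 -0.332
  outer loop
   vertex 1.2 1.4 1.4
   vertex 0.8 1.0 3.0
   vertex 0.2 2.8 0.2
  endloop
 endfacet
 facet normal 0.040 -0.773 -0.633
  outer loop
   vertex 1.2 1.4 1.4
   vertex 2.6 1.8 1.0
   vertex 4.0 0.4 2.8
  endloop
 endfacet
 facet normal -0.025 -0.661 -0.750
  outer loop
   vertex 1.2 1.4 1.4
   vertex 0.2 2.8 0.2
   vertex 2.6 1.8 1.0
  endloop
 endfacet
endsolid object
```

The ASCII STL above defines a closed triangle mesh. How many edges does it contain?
24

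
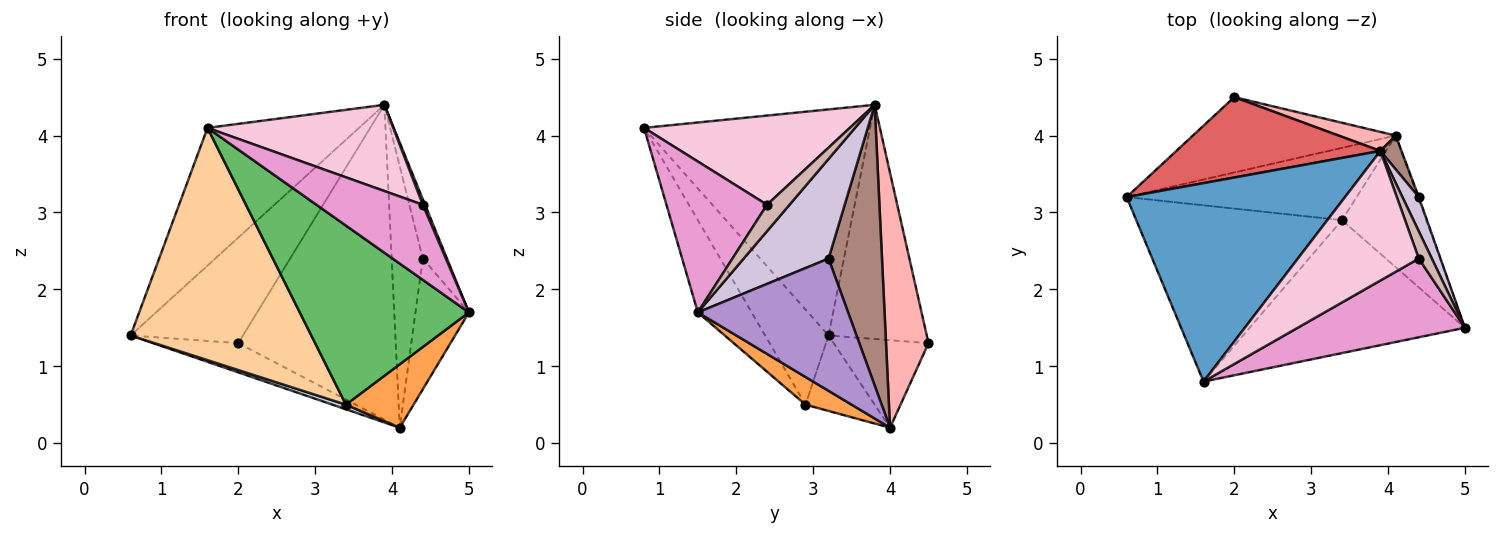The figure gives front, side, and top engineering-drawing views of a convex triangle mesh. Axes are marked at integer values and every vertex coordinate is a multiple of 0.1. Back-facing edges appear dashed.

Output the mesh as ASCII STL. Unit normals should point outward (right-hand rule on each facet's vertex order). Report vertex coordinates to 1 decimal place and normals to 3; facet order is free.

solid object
 facet normal -0.648 0.434 0.626
  outer loop
   vertex 1.6 0.8 4.1
   vertex 3.9 3.8 4.4
   vertex 0.6 3.2 1.4
  endloop
 endfacet
 facet normal -0.311 -0.061 -0.948
  outer loop
   vertex 3.4 2.9 0.5
   vertex 0.6 3.2 1.4
   vertex 4.1 4.0 0.2
  endloop
 endfacet
 facet normal 0.284 -0.416 -0.864
  outer loop
   vertex 3.4 2.9 0.5
   vertex 4.1 4.0 0.2
   vertex 5.0 1.5 1.7
  endloop
 endfacet
 facet normal -0.269 -0.767 -0.582
  outer loop
   vertex 3.4 2.9 0.5
   vertex 1.6 0.8 4.1
   vertex 0.6 3.2 1.4
  endloop
 endfacet
 facet normal -0.248 -0.778 -0.578
  outer loop
   vertex 3.4 2.9 0.5
   vertex 5.0 1.5 1.7
   vertex 1.6 0.8 4.1
  endloop
 endfacet
 facet normal -0.373 0.335 -0.865
  outer loop
   vertex 2.0 4.5 1.3
   vertex 4.1 4.0 0.2
   vertex 0.6 3.2 1.4
  endloop
 endfacet
 facet normal -0.571 0.653 0.497
  outer loop
   vertex 2.0 4.5 1.3
   vertex 0.6 3.2 1.4
   vertex 3.9 3.8 4.4
  endloop
 endfacet
 facet normal 0.260 0.964 0.058
  outer loop
   vertex 2.0 4.5 1.3
   vertex 3.9 3.8 4.4
   vertex 4.1 4.0 0.2
  endloop
 endfacet
 facet normal 0.942 0.335 -0.007
  outer loop
   vertex 4.4 3.2 2.4
   vertex 5.0 1.5 1.7
   vertex 4.1 4.0 0.2
  endloop
 endfacet
 facet normal 0.950 0.271 0.156
  outer loop
   vertex 4.4 3.2 2.4
   vertex 3.9 3.8 4.4
   vertex 5.0 1.5 1.7
  endloop
 endfacet
 facet normal 0.862 0.502 0.065
  outer loop
   vertex 4.4 3.2 2.4
   vertex 4.1 4.0 0.2
   vertex 3.9 3.8 4.4
  endloop
 endfacet
 facet normal 0.893 -0.090 0.441
  outer loop
   vertex 4.4 2.4 3.1
   vertex 5.0 1.5 1.7
   vertex 3.9 3.8 4.4
  endloop
 endfacet
 facet normal 0.547 -0.578 0.606
  outer loop
   vertex 4.4 2.4 3.1
   vertex 1.6 0.8 4.1
   vertex 5.0 1.5 1.7
  endloop
 endfacet
 facet normal 0.523 -0.472 0.710
  outer loop
   vertex 4.4 2.4 3.1
   vertex 3.9 3.8 4.4
   vertex 1.6 0.8 4.1
  endloop
 endfacet
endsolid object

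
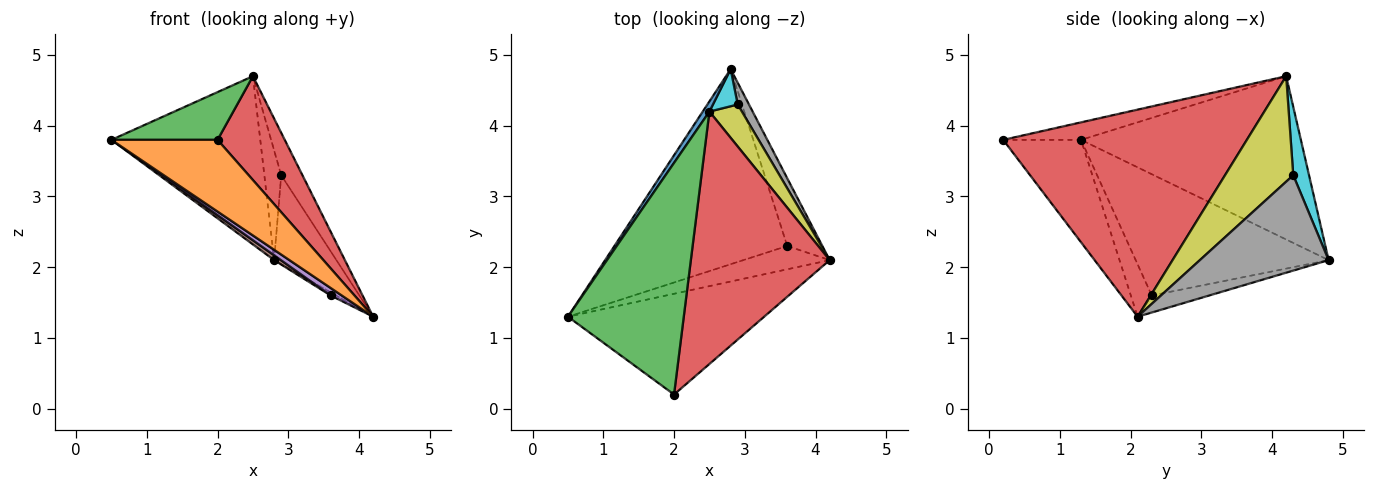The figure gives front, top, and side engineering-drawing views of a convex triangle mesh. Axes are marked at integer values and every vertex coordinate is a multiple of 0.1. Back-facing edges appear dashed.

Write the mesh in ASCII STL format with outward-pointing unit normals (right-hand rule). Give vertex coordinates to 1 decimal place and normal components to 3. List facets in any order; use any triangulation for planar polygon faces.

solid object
 facet normal -0.828 0.560 0.034
  outer loop
   vertex 2.5 4.2 4.7
   vertex 2.8 4.8 2.1
   vertex 0.5 1.3 3.8
  endloop
 endfacet
 facet normal -0.391 -0.534 -0.750
  outer loop
   vertex 2.0 0.2 3.8
   vertex 0.5 1.3 3.8
   vertex 4.2 2.1 1.3
  endloop
 endfacet
 facet normal -0.146 -0.200 0.969
  outer loop
   vertex 2.0 0.2 3.8
   vertex 2.5 4.2 4.7
   vertex 0.5 1.3 3.8
  endloop
 endfacet
 facet normal 0.810 -0.223 0.543
  outer loop
   vertex 2.0 0.2 3.8
   vertex 4.2 2.1 1.3
   vertex 2.5 4.2 4.7
  endloop
 endfacet
 facet normal -0.500 -0.264 -0.825
  outer loop
   vertex 3.6 2.3 1.6
   vertex 4.2 2.1 1.3
   vertex 0.5 1.3 3.8
  endloop
 endfacet
 facet normal -0.574 -0.020 -0.818
  outer loop
   vertex 3.6 2.3 1.6
   vertex 0.5 1.3 3.8
   vertex 2.8 4.8 2.1
  endloop
 endfacet
 facet normal -0.436 0.040 -0.899
  outer loop
   vertex 3.6 2.3 1.6
   vertex 2.8 4.8 2.1
   vertex 4.2 2.1 1.3
  endloop
 endfacet
 facet normal 0.895 0.433 0.106
  outer loop
   vertex 2.9 4.3 3.3
   vertex 4.2 2.1 1.3
   vertex 2.8 4.8 2.1
  endloop
 endfacet
 facet normal 0.916 0.285 0.282
  outer loop
   vertex 2.9 4.3 3.3
   vertex 2.5 4.2 4.7
   vertex 4.2 2.1 1.3
  endloop
 endfacet
 facet normal 0.663 0.709 0.240
  outer loop
   vertex 2.9 4.3 3.3
   vertex 2.8 4.8 2.1
   vertex 2.5 4.2 4.7
  endloop
 endfacet
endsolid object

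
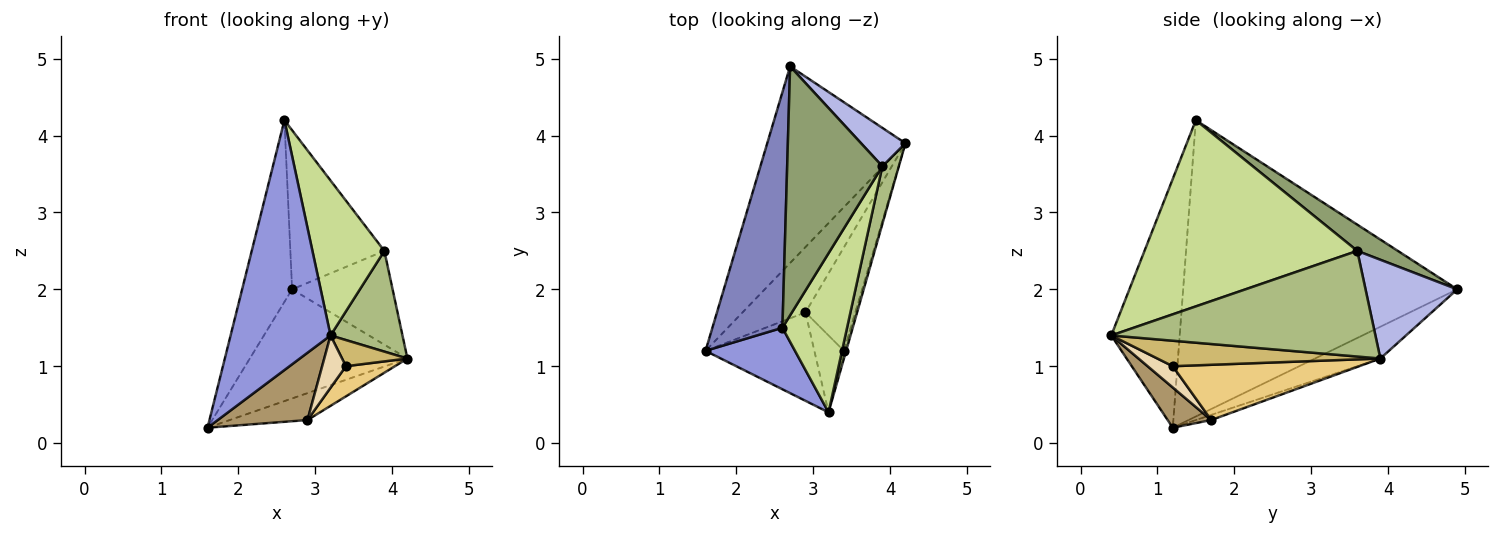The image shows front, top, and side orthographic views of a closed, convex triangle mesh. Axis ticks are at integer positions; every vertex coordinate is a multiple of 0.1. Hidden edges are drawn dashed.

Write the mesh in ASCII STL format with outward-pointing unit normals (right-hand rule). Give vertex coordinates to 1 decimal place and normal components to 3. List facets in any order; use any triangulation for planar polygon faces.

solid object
 facet normal -0.197 0.476 -0.857
  outer loop
   vertex 2.7 4.9 2.0
   vertex 4.2 3.9 1.1
   vertex 1.6 1.2 0.2
  endloop
 endfacet
 facet normal -0.958 0.175 0.226
  outer loop
   vertex 2.6 1.5 4.2
   vertex 2.7 4.9 2.0
   vertex 1.6 1.2 0.2
  endloop
 endfacet
 facet normal -0.554 -0.809 0.199
  outer loop
   vertex 3.2 0.4 1.4
   vertex 2.6 1.5 4.2
   vertex 1.6 1.2 0.2
  endloop
 endfacet
 facet normal 0.645 0.707 0.290
  outer loop
   vertex 3.9 3.6 2.5
   vertex 4.2 3.9 1.1
   vertex 2.7 4.9 2.0
  endloop
 endfacet
 facet normal 0.226 0.524 0.821
  outer loop
   vertex 3.9 3.6 2.5
   vertex 2.7 4.9 2.0
   vertex 2.6 1.5 4.2
  endloop
 endfacet
 facet normal 0.954 -0.260 0.149
  outer loop
   vertex 3.9 3.6 2.5
   vertex 3.2 0.4 1.4
   vertex 4.2 3.9 1.1
  endloop
 endfacet
 facet normal 0.900 -0.304 0.312
  outer loop
   vertex 3.9 3.6 2.5
   vertex 2.6 1.5 4.2
   vertex 3.2 0.4 1.4
  endloop
 endfacet
 facet normal -0.075 0.380 -0.922
  outer loop
   vertex 2.9 1.7 0.3
   vertex 1.6 1.2 0.2
   vertex 4.2 3.9 1.1
  endloop
 endfacet
 facet normal 0.282 -0.581 -0.763
  outer loop
   vertex 2.9 1.7 0.3
   vertex 3.2 0.4 1.4
   vertex 1.6 1.2 0.2
  endloop
 endfacet
 facet normal 0.956 -0.280 -0.082
  outer loop
   vertex 3.4 1.2 1.0
   vertex 4.2 3.9 1.1
   vertex 3.2 0.4 1.4
  endloop
 endfacet
 facet normal 0.729 -0.192 -0.657
  outer loop
   vertex 3.4 1.2 1.0
   vertex 2.9 1.7 0.3
   vertex 4.2 3.9 1.1
  endloop
 endfacet
 facet normal 0.512 -0.483 -0.711
  outer loop
   vertex 3.4 1.2 1.0
   vertex 3.2 0.4 1.4
   vertex 2.9 1.7 0.3
  endloop
 endfacet
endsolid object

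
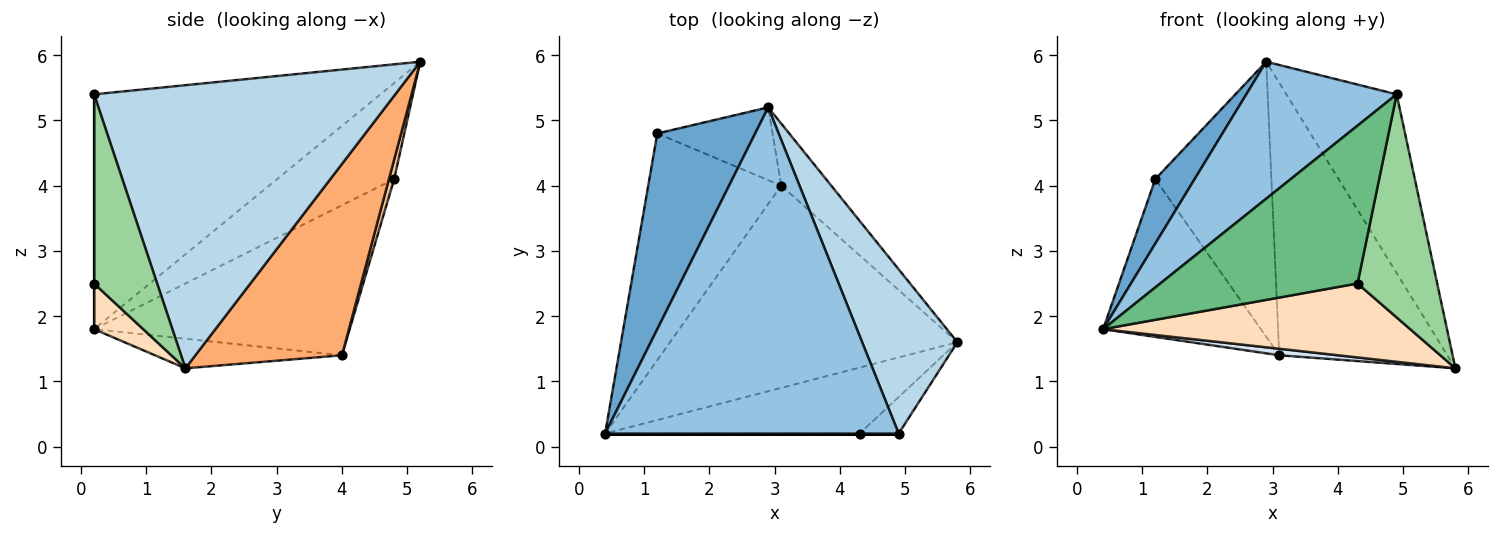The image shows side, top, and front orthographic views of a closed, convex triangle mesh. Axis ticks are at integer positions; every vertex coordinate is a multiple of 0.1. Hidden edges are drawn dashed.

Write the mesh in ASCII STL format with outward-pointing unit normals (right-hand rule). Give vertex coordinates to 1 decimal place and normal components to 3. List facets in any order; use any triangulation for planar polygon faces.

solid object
 facet normal -0.682 -0.229 0.695
  outer loop
   vertex 1.2 4.8 4.1
   vertex 0.4 0.2 1.8
   vertex 2.9 5.2 5.9
  endloop
 endfacet
 facet normal -0.594 -0.312 0.742
  outer loop
   vertex 4.9 0.2 5.4
   vertex 2.9 5.2 5.9
   vertex 0.4 0.2 1.8
  endloop
 endfacet
 facet normal 0.895 0.328 0.301
  outer loop
   vertex 4.9 0.2 5.4
   vertex 5.8 1.6 1.2
   vertex 2.9 5.2 5.9
  endloop
 endfacet
 facet normal -0.102 -0.032 -0.994
  outer loop
   vertex 3.1 4.0 1.4
   vertex 5.8 1.6 1.2
   vertex 0.4 0.2 1.8
  endloop
 endfacet
 facet normal -0.679 0.419 -0.602
  outer loop
   vertex 3.1 4.0 1.4
   vertex 0.4 0.2 1.8
   vertex 1.2 4.8 4.1
  endloop
 endfacet
 facet normal 0.648 0.743 -0.169
  outer loop
   vertex 3.1 4.0 1.4
   vertex 2.9 5.2 5.9
   vertex 5.8 1.6 1.2
  endloop
 endfacet
 facet normal 0.043 0.966 -0.256
  outer loop
   vertex 3.1 4.0 1.4
   vertex 1.2 4.8 4.1
   vertex 2.9 5.2 5.9
  endloop
 endfacet
 facet normal 0.119 -0.741 -0.661
  outer loop
   vertex 4.3 0.2 2.5
   vertex 0.4 0.2 1.8
   vertex 5.8 1.6 1.2
  endloop
 endfacet
 facet normal 0.000 -1.000 0.000
  outer loop
   vertex 4.3 0.2 2.5
   vertex 4.9 0.2 5.4
   vertex 0.4 0.2 1.8
  endloop
 endfacet
 facet normal 0.616 -0.778 -0.127
  outer loop
   vertex 4.3 0.2 2.5
   vertex 5.8 1.6 1.2
   vertex 4.9 0.2 5.4
  endloop
 endfacet
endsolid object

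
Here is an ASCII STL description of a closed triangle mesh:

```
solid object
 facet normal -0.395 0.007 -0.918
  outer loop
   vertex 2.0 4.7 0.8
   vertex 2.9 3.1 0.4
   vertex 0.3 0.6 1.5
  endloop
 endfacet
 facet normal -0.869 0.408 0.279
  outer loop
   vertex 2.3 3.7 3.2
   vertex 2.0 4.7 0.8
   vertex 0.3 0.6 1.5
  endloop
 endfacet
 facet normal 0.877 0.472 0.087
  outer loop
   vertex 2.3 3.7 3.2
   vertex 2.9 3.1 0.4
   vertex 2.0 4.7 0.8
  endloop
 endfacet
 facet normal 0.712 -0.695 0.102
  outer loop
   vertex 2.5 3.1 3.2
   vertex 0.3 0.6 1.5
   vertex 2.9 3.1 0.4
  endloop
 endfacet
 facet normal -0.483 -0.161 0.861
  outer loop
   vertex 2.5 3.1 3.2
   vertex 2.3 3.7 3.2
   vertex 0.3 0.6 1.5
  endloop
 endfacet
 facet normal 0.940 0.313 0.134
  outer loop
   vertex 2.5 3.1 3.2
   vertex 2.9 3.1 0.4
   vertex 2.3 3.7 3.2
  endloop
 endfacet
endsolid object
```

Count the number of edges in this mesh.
9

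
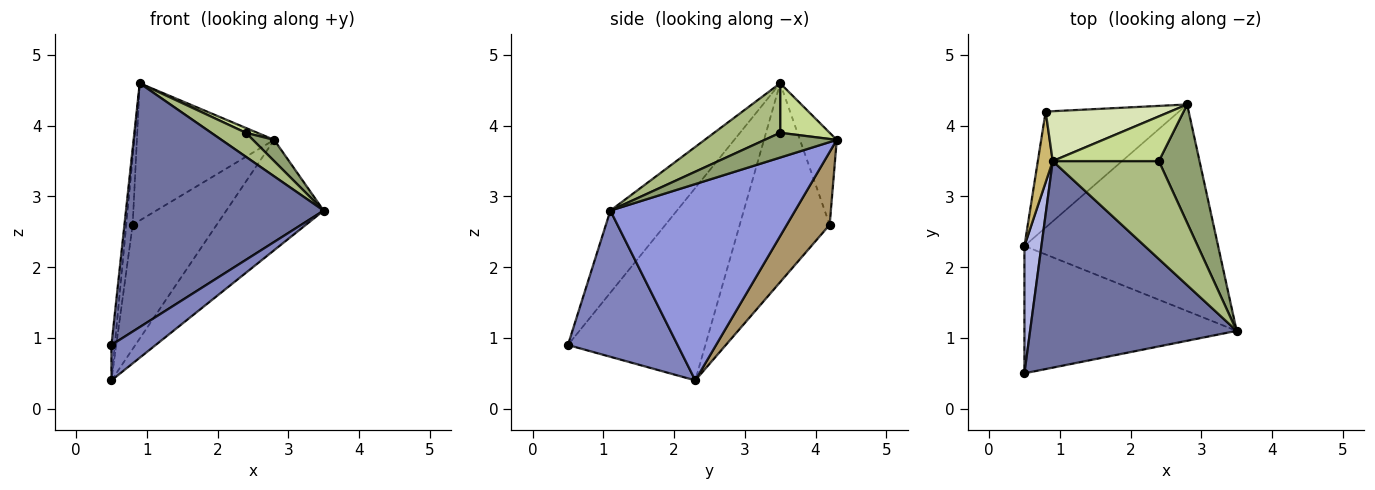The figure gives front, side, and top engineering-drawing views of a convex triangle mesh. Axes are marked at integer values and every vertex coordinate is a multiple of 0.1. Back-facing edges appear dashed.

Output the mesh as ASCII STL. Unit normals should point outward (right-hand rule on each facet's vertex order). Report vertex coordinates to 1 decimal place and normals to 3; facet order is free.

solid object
 facet normal -0.249 -0.739 0.626
  outer loop
   vertex 0.9 3.5 4.6
   vertex 0.5 0.5 0.9
   vertex 3.5 1.1 2.8
  endloop
 endfacet
 facet normal 0.553 -0.223 -0.803
  outer loop
   vertex 0.5 2.3 0.4
   vertex 3.5 1.1 2.8
   vertex 0.5 0.5 0.9
  endloop
 endfacet
 facet normal 0.667 0.351 -0.658
  outer loop
   vertex 0.5 2.3 0.4
   vertex 2.8 4.3 3.8
   vertex 3.5 1.1 2.8
  endloop
 endfacet
 facet normal -0.996 0.024 0.088
  outer loop
   vertex 0.5 2.3 0.4
   vertex 0.5 0.5 0.9
   vertex 0.9 3.5 4.6
  endloop
 endfacet
 facet normal 0.514 -0.151 0.844
  outer loop
   vertex 2.4 3.5 3.9
   vertex 3.5 1.1 2.8
   vertex 2.8 4.3 3.8
  endloop
 endfacet
 facet normal 0.413 -0.216 0.885
  outer loop
   vertex 2.4 3.5 3.9
   vertex 0.9 3.5 4.6
   vertex 3.5 1.1 2.8
  endloop
 endfacet
 facet normal 0.421 -0.098 0.902
  outer loop
   vertex 2.4 3.5 3.9
   vertex 2.8 4.3 3.8
   vertex 0.9 3.5 4.6
  endloop
 endfacet
 facet normal -0.244 0.911 0.331
  outer loop
   vertex 0.8 4.2 2.6
   vertex 0.9 3.5 4.6
   vertex 2.8 4.3 3.8
  endloop
 endfacet
 facet normal 0.349 0.685 -0.639
  outer loop
   vertex 0.8 4.2 2.6
   vertex 2.8 4.3 3.8
   vertex 0.5 2.3 0.4
  endloop
 endfacet
 facet normal -0.995 0.071 0.075
  outer loop
   vertex 0.8 4.2 2.6
   vertex 0.5 2.3 0.4
   vertex 0.9 3.5 4.6
  endloop
 endfacet
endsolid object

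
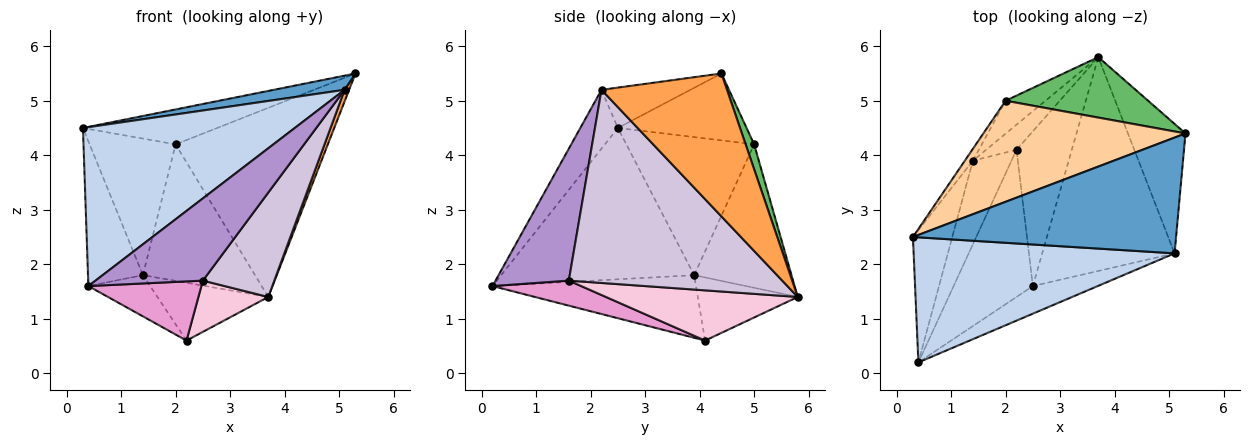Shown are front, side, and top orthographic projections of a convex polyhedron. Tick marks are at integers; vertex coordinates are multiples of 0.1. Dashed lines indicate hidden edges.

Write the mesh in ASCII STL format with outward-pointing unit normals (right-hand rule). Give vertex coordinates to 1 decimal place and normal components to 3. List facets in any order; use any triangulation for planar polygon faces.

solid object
 facet normal -0.151 -0.120 0.981
  outer loop
   vertex 5.1 2.2 5.2
   vertex 5.3 4.4 5.5
   vertex 0.3 2.5 4.5
  endloop
 endfacet
 facet normal -0.138 -0.778 0.613
  outer loop
   vertex 5.1 2.2 5.2
   vertex 0.3 2.5 4.5
   vertex 0.4 0.2 1.6
  endloop
 endfacet
 facet normal 0.927 -0.033 -0.373
  outer loop
   vertex 5.1 2.2 5.2
   vertex 3.7 5.8 1.4
   vertex 5.3 4.4 5.5
  endloop
 endfacet
 facet normal -0.299 0.311 0.902
  outer loop
   vertex 2.0 5.0 4.2
   vertex 0.3 2.5 4.5
   vertex 5.3 4.4 5.5
  endloop
 endfacet
 facet normal 0.053 0.951 0.304
  outer loop
   vertex 2.0 5.0 4.2
   vertex 5.3 4.4 5.5
   vertex 3.7 5.8 1.4
  endloop
 endfacet
 facet normal -0.933 0.265 -0.243
  outer loop
   vertex 1.4 3.9 1.8
   vertex 0.4 0.2 1.6
   vertex 0.3 2.5 4.5
  endloop
 endfacet
 facet normal -0.829 0.558 -0.048
  outer loop
   vertex 1.4 3.9 1.8
   vertex 0.3 2.5 4.5
   vertex 2.0 5.0 4.2
  endloop
 endfacet
 facet normal -0.645 0.743 -0.179
  outer loop
   vertex 1.4 3.9 1.8
   vertex 2.0 5.0 4.2
   vertex 3.7 5.8 1.4
  endloop
 endfacet
 facet normal 0.543 -0.796 -0.267
  outer loop
   vertex 2.5 1.6 1.7
   vertex 5.1 2.2 5.2
   vertex 0.4 0.2 1.6
  endloop
 endfacet
 facet normal 0.795 -0.266 -0.545
  outer loop
   vertex 2.5 1.6 1.7
   vertex 3.7 5.8 1.4
   vertex 5.1 2.2 5.2
  endloop
 endfacet
 facet normal -0.824 0.250 -0.508
  outer loop
   vertex 2.2 4.1 0.6
   vertex 0.4 0.2 1.6
   vertex 1.4 3.9 1.8
  endloop
 endfacet
 facet normal -0.637 0.707 -0.307
  outer loop
   vertex 2.2 4.1 0.6
   vertex 1.4 3.9 1.8
   vertex 3.7 5.8 1.4
  endloop
 endfacet
 facet normal 0.281 -0.358 -0.890
  outer loop
   vertex 2.2 4.1 0.6
   vertex 2.5 1.6 1.7
   vertex 0.4 0.2 1.6
  endloop
 endfacet
 facet normal 0.653 -0.238 -0.719
  outer loop
   vertex 2.2 4.1 0.6
   vertex 3.7 5.8 1.4
   vertex 2.5 1.6 1.7
  endloop
 endfacet
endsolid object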